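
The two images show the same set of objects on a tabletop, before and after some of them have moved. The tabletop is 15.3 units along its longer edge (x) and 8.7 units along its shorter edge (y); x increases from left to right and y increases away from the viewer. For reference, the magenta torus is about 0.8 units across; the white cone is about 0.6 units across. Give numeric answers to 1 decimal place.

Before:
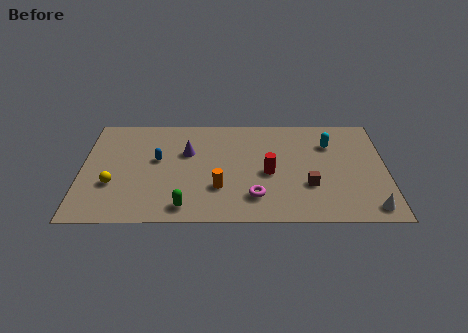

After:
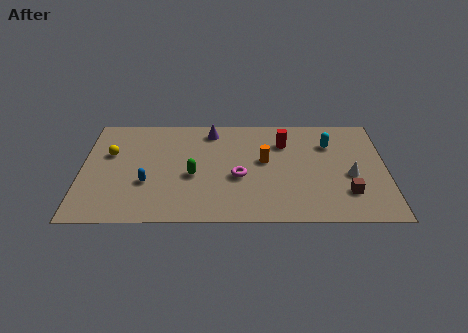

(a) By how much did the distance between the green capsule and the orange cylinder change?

+1.5

Before: roughly 2.3 units apart; after: 3.8. That's 1.5 units further apart.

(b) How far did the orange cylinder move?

3.2

The orange cylinder was near (6.9, 2.7) before and (9.2, 4.9) after, so it travelled √(2.3² + 2.2²) ≈ 3.2 units.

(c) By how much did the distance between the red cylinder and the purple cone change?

-0.6

They were about 4.4 units apart before and 3.8 after — 0.6 units closer together.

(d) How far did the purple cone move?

2.2

From (5.3, 5.6) to (6.5, 7.4), the purple cone covered √(1.2² + 1.8²) ≈ 2.2 units.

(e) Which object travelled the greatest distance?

the orange cylinder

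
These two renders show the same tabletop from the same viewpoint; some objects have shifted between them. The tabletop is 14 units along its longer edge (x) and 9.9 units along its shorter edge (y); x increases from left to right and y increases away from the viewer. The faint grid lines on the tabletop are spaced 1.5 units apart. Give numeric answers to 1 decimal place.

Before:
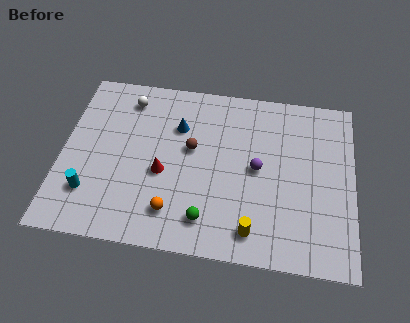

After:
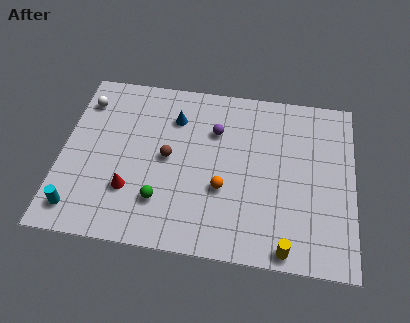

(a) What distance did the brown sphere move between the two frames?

1.3

The brown sphere moved from about (6.2, 5.7) to (5.1, 5.0), a distance of √(1.1² + 0.7²) ≈ 1.3.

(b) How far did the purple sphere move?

2.8

The purple sphere moved from about (9.4, 5.0) to (7.3, 6.9), a distance of √(2.1² + 1.9²) ≈ 2.8.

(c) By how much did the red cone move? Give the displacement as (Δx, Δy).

(-1.5, -1.2)

The red cone was at about (4.9, 4.1) and moved to about (3.4, 2.9).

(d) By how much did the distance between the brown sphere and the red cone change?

+0.6

The distance was about 2.1 in the first image and 2.7 in the second, so they moved 0.6 units further apart.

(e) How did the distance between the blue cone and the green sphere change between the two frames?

-0.4

Before: roughly 5.3 units apart; after: 4.9. That's 0.4 units closer together.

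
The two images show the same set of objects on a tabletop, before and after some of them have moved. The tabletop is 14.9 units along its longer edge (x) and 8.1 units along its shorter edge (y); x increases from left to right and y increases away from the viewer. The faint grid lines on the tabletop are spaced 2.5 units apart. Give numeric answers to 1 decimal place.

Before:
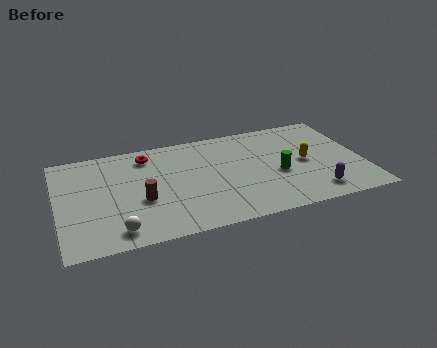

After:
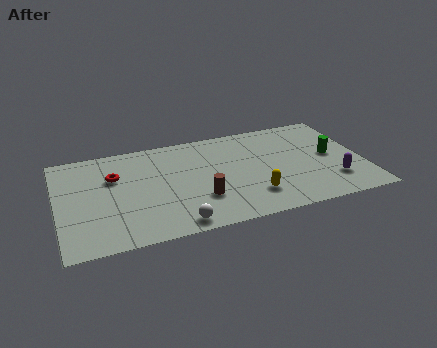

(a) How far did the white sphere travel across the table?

2.8

From (2.7, 1.2) to (5.5, 0.9), the white sphere covered √(2.8² + 0.3²) ≈ 2.8 units.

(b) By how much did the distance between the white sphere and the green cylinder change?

+0.3

The distance was about 8.3 in the first image and 8.6 in the second, so they moved 0.3 units further apart.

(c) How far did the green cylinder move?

2.8

From (10.7, 3.4) to (13.4, 4.2), the green cylinder covered √(2.7² + 0.8²) ≈ 2.8 units.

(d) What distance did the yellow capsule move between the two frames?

3.4

The yellow capsule moved from about (12.1, 4.0) to (9.3, 2.0), a distance of √(2.8² + 2.0²) ≈ 3.4.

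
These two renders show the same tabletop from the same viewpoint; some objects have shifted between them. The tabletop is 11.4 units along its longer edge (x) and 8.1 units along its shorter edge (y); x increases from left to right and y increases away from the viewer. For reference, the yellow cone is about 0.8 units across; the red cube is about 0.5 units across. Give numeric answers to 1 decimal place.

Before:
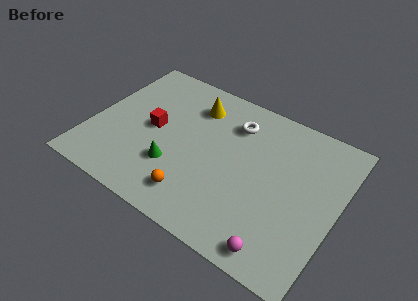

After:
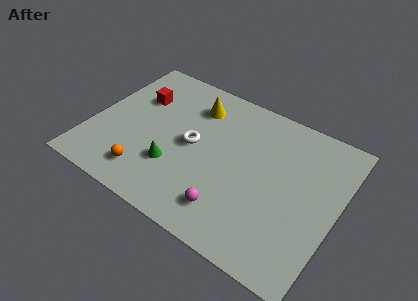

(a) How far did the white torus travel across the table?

2.6

The white torus was near (6.3, 6.2) before and (4.7, 4.1) after, so it travelled √(1.6² + 2.1²) ≈ 2.6 units.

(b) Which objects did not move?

the green cone and the yellow cone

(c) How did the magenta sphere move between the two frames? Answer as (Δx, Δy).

(-2.4, 0.7)

The magenta sphere started near (9.3, 0.9) and ended near (6.9, 1.6).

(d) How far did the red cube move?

1.7

The red cube moved from about (2.8, 4.1) to (1.8, 5.5), a distance of √(1.0² + 1.4²) ≈ 1.7.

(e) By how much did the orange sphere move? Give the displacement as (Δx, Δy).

(-2.3, 0.0)

The orange sphere started near (5.3, 1.5) and ended near (3.0, 1.5).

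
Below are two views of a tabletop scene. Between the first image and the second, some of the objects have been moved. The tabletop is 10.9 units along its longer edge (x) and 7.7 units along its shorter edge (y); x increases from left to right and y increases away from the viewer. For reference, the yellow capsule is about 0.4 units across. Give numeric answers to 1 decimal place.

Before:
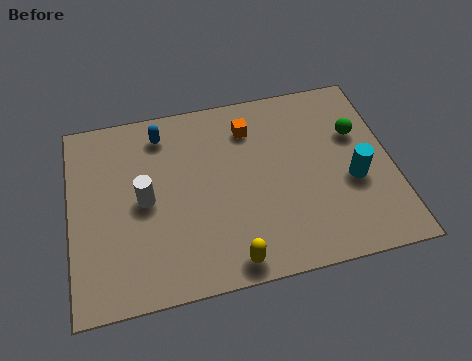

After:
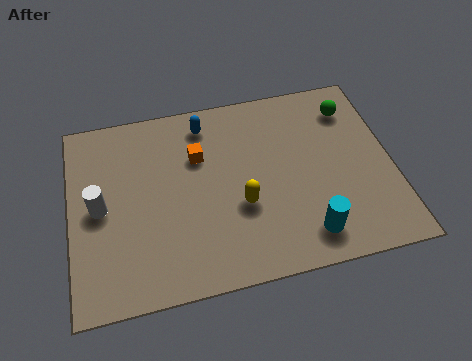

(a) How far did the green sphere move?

1.1

From (9.8, 5.0) to (9.7, 6.1), the green sphere covered √(0.1² + 1.1²) ≈ 1.1 units.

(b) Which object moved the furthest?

the cyan cylinder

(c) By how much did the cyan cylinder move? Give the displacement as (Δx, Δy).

(-1.7, -1.8)

The cyan cylinder was at about (9.5, 3.1) and moved to about (7.8, 1.3).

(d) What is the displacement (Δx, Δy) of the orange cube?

(-1.8, -0.8)

From the two frames, the orange cube sits at roughly (6.2, 6.0) before and (4.4, 5.2) after.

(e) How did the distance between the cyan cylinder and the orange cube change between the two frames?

+0.8

Before: roughly 4.4 units apart; after: 5.2. That's 0.8 units further apart.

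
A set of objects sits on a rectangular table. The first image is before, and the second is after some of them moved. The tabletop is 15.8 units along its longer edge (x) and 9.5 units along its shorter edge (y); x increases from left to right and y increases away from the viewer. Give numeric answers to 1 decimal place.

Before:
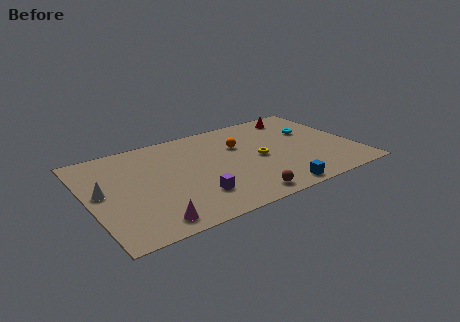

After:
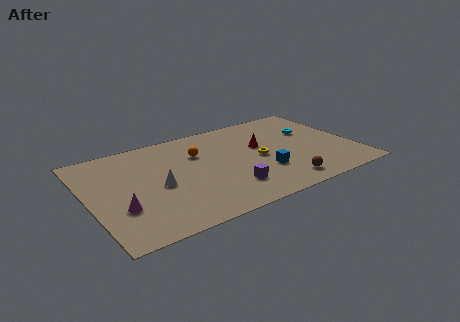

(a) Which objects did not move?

the cyan torus and the yellow torus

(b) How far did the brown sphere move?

2.5

The brown sphere was near (8.5, 1.1) before and (11.0, 1.4) after, so it travelled √(2.5² + 0.3²) ≈ 2.5 units.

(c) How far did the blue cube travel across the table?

2.1

The blue cube moved from about (10.4, 0.9) to (10.1, 3.0), a distance of √(0.3² + 2.1²) ≈ 2.1.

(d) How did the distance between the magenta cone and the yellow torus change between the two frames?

+0.9

The distance was about 7.7 in the first image and 8.6 in the second, so they moved 0.9 units further apart.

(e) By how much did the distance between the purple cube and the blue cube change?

-2.4

They were about 4.7 units apart before and 2.3 after — 2.4 units closer together.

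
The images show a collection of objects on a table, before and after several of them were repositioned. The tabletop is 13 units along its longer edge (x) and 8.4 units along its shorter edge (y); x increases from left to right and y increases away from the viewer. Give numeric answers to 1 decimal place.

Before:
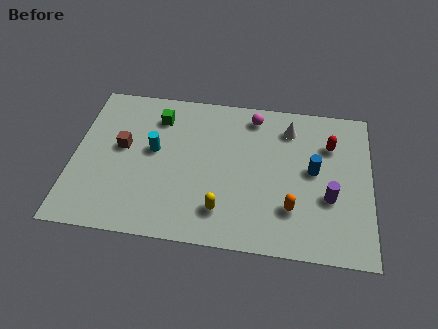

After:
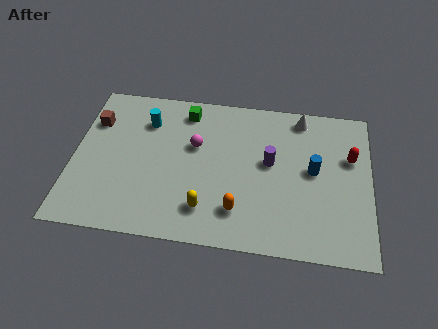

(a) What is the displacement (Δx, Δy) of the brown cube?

(-1.3, 1.3)

The brown cube was at about (2.1, 4.7) and moved to about (0.8, 6.0).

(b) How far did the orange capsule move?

2.3

The orange capsule was near (9.6, 2.3) before and (7.3, 1.9) after, so it travelled √(2.3² + 0.4²) ≈ 2.3 units.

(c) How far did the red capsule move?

1.1

The red capsule was near (11.2, 6.0) before and (12.1, 5.4) after, so it travelled √(0.9² + 0.6²) ≈ 1.1 units.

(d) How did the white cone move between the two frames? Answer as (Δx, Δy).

(0.5, 0.7)

From the two frames, the white cone sits at roughly (9.4, 6.7) before and (9.9, 7.4) after.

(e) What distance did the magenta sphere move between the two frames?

3.2

The magenta sphere moved from about (7.8, 7.2) to (5.3, 5.2), a distance of √(2.5² + 2.0²) ≈ 3.2.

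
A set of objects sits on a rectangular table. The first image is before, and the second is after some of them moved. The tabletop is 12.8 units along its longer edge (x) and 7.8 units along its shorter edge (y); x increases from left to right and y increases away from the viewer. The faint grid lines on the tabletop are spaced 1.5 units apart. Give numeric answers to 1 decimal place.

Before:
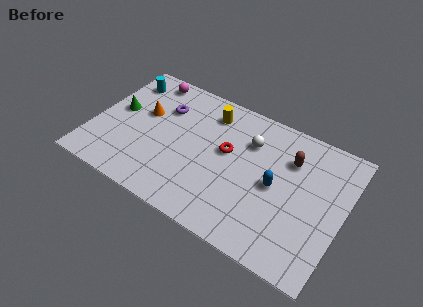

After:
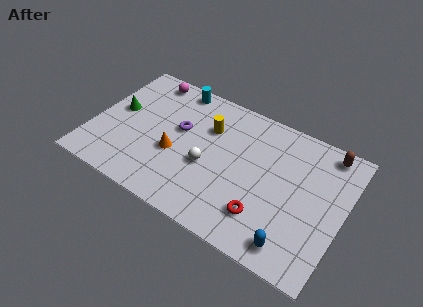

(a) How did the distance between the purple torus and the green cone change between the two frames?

+0.7

They were about 2.5 units apart before and 3.2 after — 0.7 units further apart.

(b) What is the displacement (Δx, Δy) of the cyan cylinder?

(2.6, 0.7)

The cyan cylinder was at about (1.1, 6.3) and moved to about (3.7, 7.0).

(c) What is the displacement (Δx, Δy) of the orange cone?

(1.9, -1.6)

The orange cone was at about (2.4, 4.7) and moved to about (4.3, 3.1).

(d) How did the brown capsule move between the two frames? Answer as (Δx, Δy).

(1.7, 1.3)

From the two frames, the brown capsule sits at roughly (9.9, 5.6) before and (11.6, 6.9) after.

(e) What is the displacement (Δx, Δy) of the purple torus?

(1.0, -0.9)

The purple torus started near (3.3, 5.5) and ended near (4.3, 4.6).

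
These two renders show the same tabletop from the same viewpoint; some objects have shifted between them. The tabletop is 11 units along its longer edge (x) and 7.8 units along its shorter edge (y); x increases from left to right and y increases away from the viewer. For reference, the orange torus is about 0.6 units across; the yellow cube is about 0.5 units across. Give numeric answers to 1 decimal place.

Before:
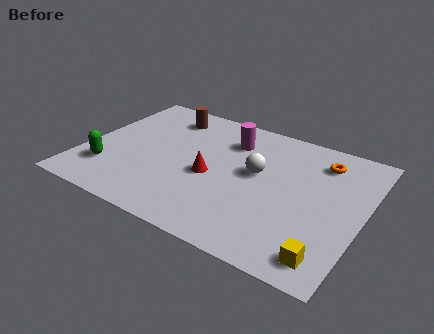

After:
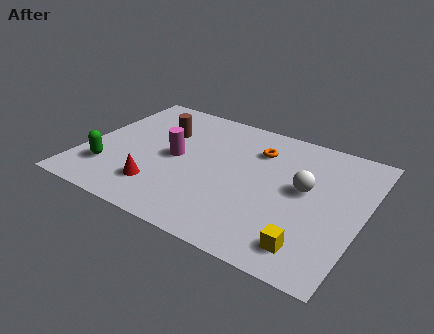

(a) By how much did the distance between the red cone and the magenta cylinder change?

-0.4

Before: roughly 2.5 units apart; after: 2.1. That's 0.4 units closer together.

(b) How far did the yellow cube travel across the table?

0.7

From (10.0, 1.1) to (9.3, 1.3), the yellow cube covered √(0.7² + 0.2²) ≈ 0.7 units.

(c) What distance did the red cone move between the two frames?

2.4

From (5.1, 3.4) to (3.3, 1.8), the red cone covered √(1.8² + 1.6²) ≈ 2.4 units.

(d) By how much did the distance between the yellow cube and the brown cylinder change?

-1.3

Before: roughly 8.9 units apart; after: 7.6. That's 1.3 units closer together.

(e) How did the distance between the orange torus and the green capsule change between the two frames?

-2.3

The distance was about 8.9 in the first image and 6.6 in the second, so they moved 2.3 units closer together.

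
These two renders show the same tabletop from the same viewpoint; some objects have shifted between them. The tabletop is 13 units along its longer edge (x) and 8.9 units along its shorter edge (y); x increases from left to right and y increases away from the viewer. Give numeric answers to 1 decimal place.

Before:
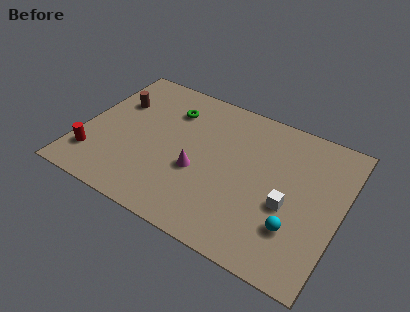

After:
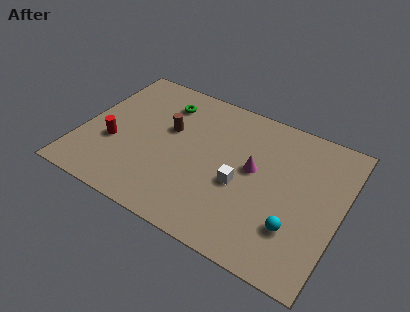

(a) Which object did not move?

the cyan sphere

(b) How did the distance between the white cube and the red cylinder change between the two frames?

-3.3

Before: roughly 9.7 units apart; after: 6.4. That's 3.3 units closer together.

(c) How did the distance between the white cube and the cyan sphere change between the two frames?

+1.9

Before: roughly 1.2 units apart; after: 3.1. That's 1.9 units further apart.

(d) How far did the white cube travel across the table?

2.4

The white cube was near (10.5, 3.6) before and (8.1, 3.7) after, so it travelled √(2.4² + 0.1²) ≈ 2.4 units.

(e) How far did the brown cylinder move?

2.9

The brown cylinder was near (1.4, 6.0) before and (4.2, 5.4) after, so it travelled √(2.8² + 0.6²) ≈ 2.9 units.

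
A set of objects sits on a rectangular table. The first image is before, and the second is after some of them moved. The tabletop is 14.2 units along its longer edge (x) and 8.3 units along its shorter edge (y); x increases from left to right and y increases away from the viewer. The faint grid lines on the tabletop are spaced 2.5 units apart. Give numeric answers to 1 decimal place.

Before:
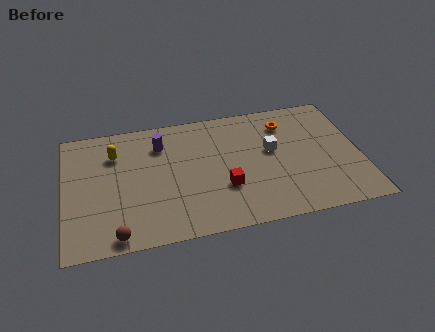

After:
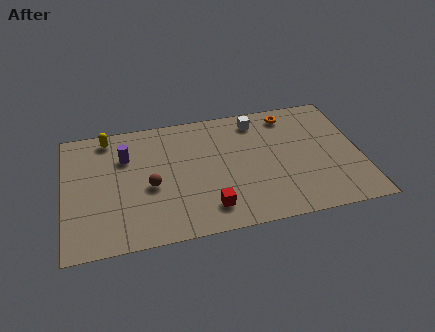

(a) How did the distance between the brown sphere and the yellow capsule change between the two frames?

-1.1

They were about 5.3 units apart before and 4.2 after — 1.1 units closer together.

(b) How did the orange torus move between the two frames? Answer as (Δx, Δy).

(0.2, 0.6)

The orange torus was at about (10.8, 6.5) and moved to about (11.0, 7.1).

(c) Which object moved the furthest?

the brown sphere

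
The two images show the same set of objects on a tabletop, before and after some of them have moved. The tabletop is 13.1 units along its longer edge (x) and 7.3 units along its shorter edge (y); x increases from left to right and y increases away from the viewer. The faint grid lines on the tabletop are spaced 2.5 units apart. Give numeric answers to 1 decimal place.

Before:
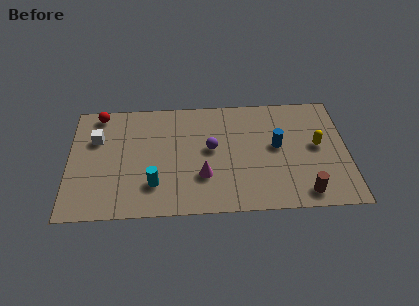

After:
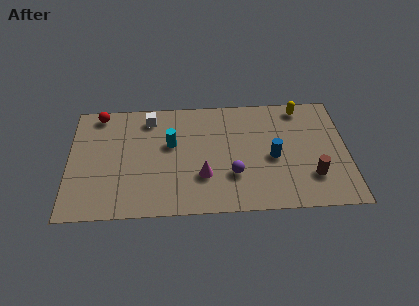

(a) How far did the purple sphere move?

2.0

The purple sphere moved from about (6.7, 4.0) to (7.7, 2.3), a distance of √(1.0² + 1.7²) ≈ 2.0.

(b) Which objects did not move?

the red sphere and the magenta cone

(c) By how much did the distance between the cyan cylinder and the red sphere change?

-1.3

They were about 5.3 units apart before and 4.0 after — 1.3 units closer together.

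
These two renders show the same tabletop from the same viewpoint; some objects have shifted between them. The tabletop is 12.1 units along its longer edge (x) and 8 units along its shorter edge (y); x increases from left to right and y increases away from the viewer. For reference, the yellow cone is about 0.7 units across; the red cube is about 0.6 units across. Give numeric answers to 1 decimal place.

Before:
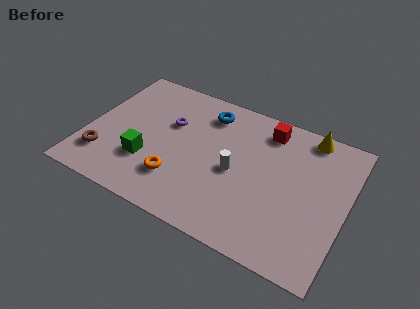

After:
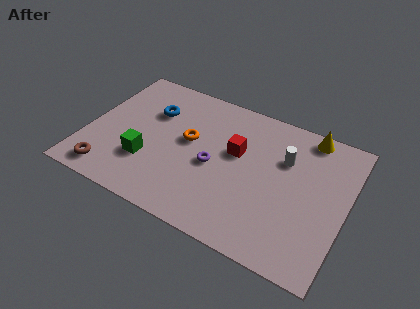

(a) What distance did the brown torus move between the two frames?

0.9

The brown torus was near (1.0, 1.9) before and (1.4, 1.1) after, so it travelled √(0.4² + 0.8²) ≈ 0.9 units.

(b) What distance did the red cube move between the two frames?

2.2

The red cube moved from about (8.1, 6.7) to (6.9, 4.8), a distance of √(1.2² + 1.9²) ≈ 2.2.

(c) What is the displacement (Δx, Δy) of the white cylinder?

(2.1, 1.7)

The white cylinder started near (7.0, 3.7) and ended near (9.1, 5.4).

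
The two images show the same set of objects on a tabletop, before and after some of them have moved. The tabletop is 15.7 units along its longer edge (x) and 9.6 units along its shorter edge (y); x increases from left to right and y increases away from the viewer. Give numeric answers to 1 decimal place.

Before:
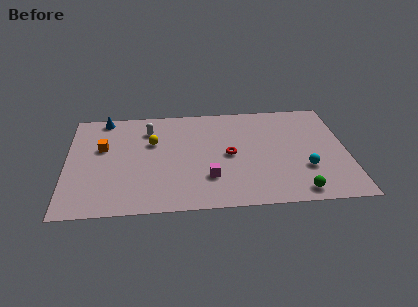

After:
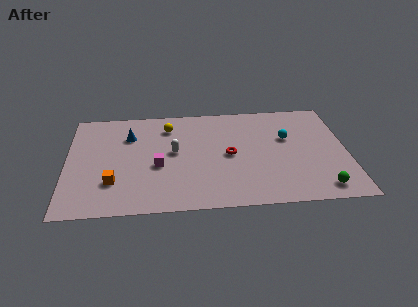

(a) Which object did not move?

the red torus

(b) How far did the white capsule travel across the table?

2.6

The white capsule was near (4.6, 7.4) before and (6.0, 5.2) after, so it travelled √(1.4² + 2.2²) ≈ 2.6 units.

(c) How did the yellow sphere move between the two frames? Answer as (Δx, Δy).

(0.9, 1.4)

The yellow sphere started near (4.8, 6.2) and ended near (5.7, 7.6).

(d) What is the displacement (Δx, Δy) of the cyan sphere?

(-0.9, 2.9)

From the two frames, the cyan sphere sits at roughly (13.3, 3.1) before and (12.4, 6.0) after.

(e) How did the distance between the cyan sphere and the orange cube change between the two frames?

-1.3

They were about 11.6 units apart before and 10.3 after — 1.3 units closer together.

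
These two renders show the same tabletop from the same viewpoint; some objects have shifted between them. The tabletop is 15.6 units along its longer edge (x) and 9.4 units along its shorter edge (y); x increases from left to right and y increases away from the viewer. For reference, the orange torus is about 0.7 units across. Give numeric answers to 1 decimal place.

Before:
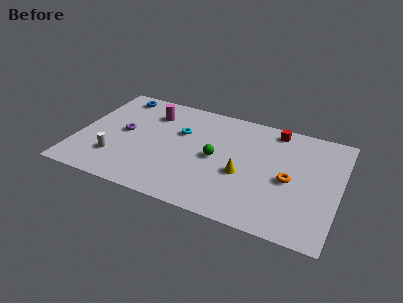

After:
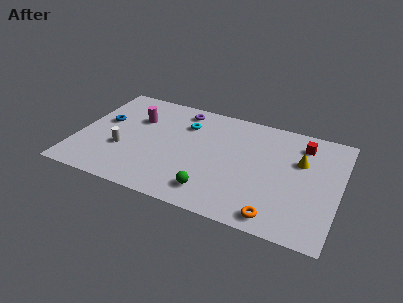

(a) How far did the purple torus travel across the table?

4.5

The purple torus moved from about (2.7, 4.9) to (5.8, 8.1), a distance of √(3.1² + 3.2²) ≈ 4.5.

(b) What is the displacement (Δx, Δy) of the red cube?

(1.7, -0.7)

The red cube was at about (11.5, 8.3) and moved to about (13.2, 7.6).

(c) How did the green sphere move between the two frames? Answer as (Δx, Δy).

(0.1, -2.9)

From the two frames, the green sphere sits at roughly (8.3, 4.6) before and (8.4, 1.7) after.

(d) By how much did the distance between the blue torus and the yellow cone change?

+2.6

The distance was about 9.2 in the first image and 11.8 in the second, so they moved 2.6 units further apart.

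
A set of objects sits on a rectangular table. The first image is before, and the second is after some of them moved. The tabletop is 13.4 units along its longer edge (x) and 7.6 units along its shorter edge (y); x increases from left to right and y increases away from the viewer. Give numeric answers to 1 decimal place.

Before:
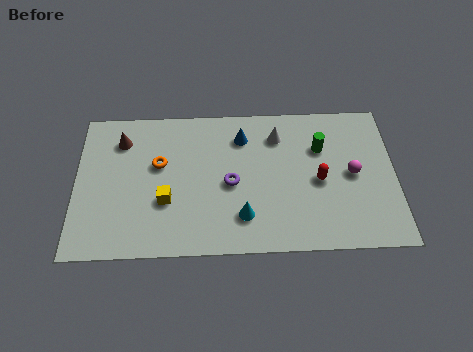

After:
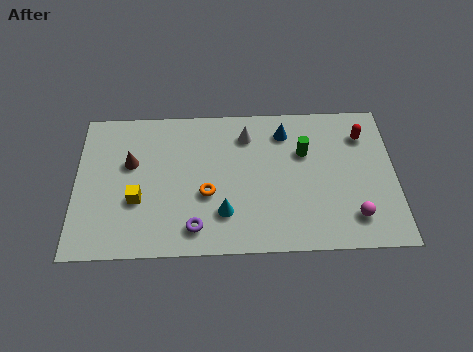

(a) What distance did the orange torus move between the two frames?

2.6

The orange torus moved from about (3.5, 4.6) to (5.5, 3.0), a distance of √(2.0² + 1.6²) ≈ 2.6.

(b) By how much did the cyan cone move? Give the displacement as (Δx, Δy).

(-0.8, 0.2)

The cyan cone was at about (7.0, 1.8) and moved to about (6.2, 2.0).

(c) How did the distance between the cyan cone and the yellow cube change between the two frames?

+0.4

Before: roughly 3.3 units apart; after: 3.7. That's 0.4 units further apart.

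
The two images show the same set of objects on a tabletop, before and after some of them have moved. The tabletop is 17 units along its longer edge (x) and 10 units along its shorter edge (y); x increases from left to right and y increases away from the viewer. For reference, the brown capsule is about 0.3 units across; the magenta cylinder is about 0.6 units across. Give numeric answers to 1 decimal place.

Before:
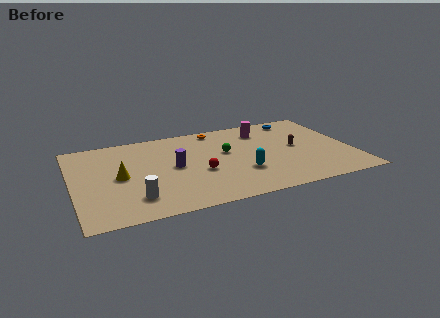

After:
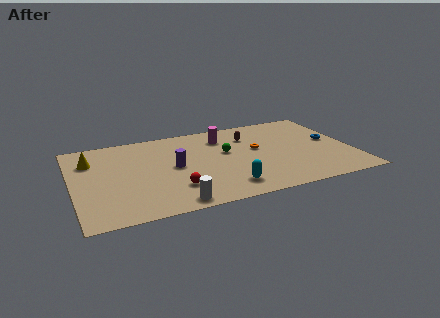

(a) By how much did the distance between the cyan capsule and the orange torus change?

-1.3

Before: roughly 5.8 units apart; after: 4.5. That's 1.3 units closer together.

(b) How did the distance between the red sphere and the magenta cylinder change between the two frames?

+0.5

They were about 5.8 units apart before and 6.3 after — 0.5 units further apart.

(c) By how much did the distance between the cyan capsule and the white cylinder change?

-3.3

They were about 6.7 units apart before and 3.4 after — 3.3 units closer together.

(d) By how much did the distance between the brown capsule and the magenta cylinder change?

-1.6

Before: roughly 3.2 units apart; after: 1.6. That's 1.6 units closer together.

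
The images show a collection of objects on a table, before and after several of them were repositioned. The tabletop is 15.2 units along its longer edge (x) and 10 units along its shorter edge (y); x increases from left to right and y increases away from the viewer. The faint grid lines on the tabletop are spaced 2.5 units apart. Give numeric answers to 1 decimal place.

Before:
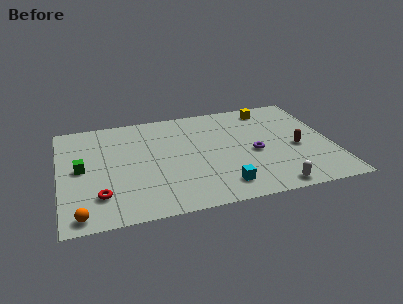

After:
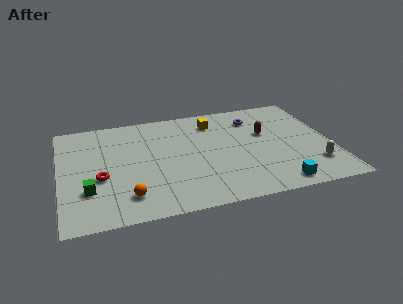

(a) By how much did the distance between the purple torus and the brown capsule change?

-0.6

Before: roughly 2.4 units apart; after: 1.8. That's 0.6 units closer together.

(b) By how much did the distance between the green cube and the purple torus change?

+1.1

They were about 9.6 units apart before and 10.7 after — 1.1 units further apart.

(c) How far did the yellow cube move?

3.3

The yellow cube was near (12.0, 8.6) before and (8.8, 8.0) after, so it travelled √(3.2² + 0.6²) ≈ 3.3 units.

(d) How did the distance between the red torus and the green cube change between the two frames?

-1.6

The distance was about 2.8 in the first image and 1.2 in the second, so they moved 1.6 units closer together.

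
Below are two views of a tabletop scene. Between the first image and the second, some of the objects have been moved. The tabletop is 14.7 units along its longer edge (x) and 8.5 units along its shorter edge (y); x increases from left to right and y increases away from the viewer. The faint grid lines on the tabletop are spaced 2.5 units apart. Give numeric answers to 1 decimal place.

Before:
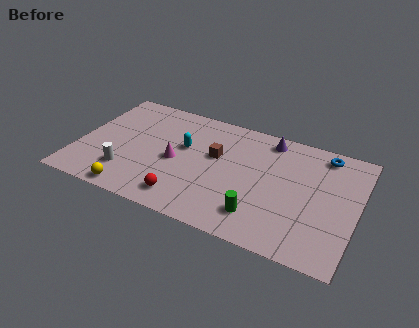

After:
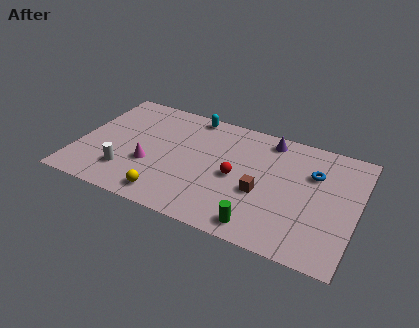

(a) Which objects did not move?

the white cylinder and the purple cone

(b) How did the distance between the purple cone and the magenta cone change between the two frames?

+1.5

They were about 5.8 units apart before and 7.3 after — 1.5 units further apart.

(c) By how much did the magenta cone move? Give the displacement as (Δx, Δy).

(-1.3, -0.8)

From the two frames, the magenta cone sits at roughly (5.2, 3.9) before and (3.9, 3.1) after.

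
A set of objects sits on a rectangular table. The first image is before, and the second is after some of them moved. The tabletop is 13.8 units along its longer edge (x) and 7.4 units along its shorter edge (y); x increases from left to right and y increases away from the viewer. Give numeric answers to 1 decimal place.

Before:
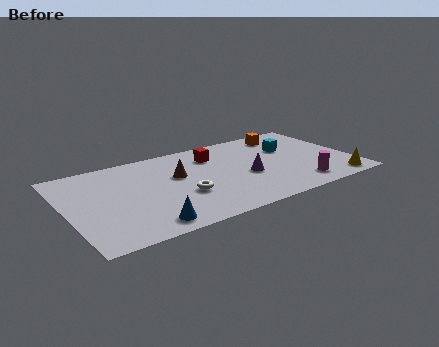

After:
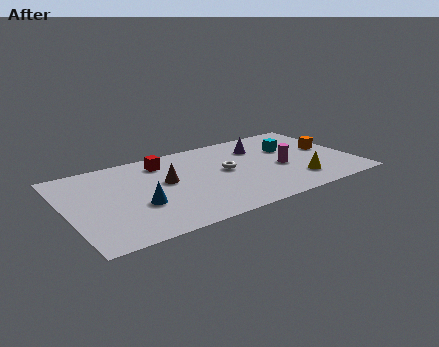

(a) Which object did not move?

the cyan cube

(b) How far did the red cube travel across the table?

2.4

The red cube was near (7.3, 5.6) before and (4.9, 6.0) after, so it travelled √(2.4² + 0.4²) ≈ 2.4 units.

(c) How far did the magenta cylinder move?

2.0

The magenta cylinder moved from about (10.9, 1.3) to (10.3, 3.2), a distance of √(0.6² + 1.9²) ≈ 2.0.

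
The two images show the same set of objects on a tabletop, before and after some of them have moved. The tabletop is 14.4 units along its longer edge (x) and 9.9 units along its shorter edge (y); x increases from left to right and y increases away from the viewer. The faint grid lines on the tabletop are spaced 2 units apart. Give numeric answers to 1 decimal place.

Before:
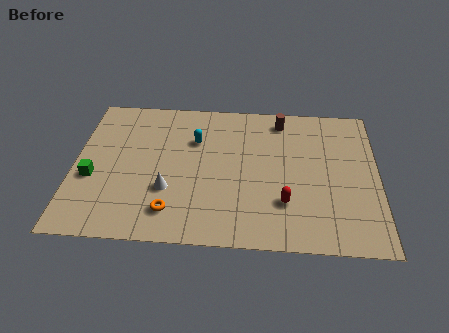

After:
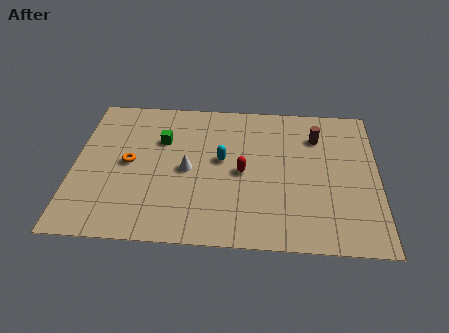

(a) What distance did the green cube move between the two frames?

4.3

From (0.9, 3.9) to (4.1, 6.7), the green cube covered √(3.2² + 2.8²) ≈ 4.3 units.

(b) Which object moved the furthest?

the green cube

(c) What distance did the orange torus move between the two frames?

3.7

The orange torus was near (4.7, 1.9) before and (2.6, 5.0) after, so it travelled √(2.1² + 3.1²) ≈ 3.7 units.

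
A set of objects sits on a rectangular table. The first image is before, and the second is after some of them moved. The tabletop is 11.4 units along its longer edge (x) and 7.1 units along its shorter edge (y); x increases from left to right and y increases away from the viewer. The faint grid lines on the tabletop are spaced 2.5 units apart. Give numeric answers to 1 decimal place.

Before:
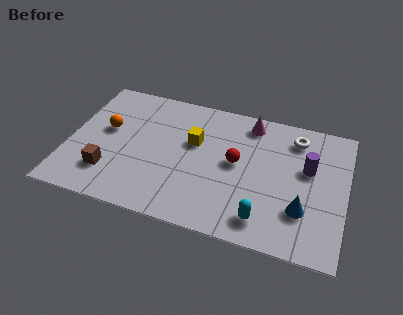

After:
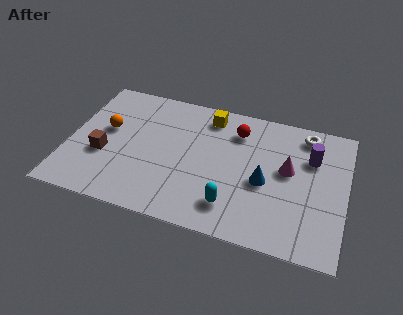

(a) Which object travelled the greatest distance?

the magenta cone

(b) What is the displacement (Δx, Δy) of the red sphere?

(-0.1, 1.7)

The red sphere was at about (6.9, 3.8) and moved to about (6.8, 5.5).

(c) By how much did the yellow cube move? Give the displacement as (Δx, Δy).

(0.5, 1.6)

The yellow cube was at about (5.1, 4.4) and moved to about (5.6, 6.0).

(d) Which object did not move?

the orange sphere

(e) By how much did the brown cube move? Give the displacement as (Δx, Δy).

(-0.3, 0.9)

The brown cube was at about (1.8, 1.8) and moved to about (1.5, 2.7).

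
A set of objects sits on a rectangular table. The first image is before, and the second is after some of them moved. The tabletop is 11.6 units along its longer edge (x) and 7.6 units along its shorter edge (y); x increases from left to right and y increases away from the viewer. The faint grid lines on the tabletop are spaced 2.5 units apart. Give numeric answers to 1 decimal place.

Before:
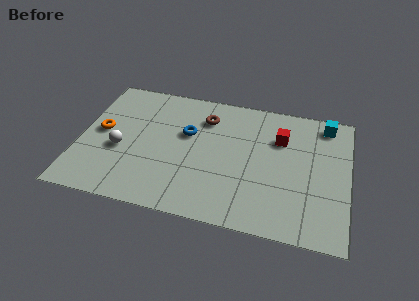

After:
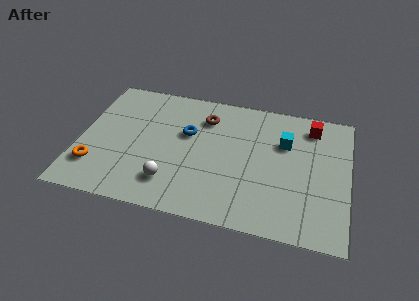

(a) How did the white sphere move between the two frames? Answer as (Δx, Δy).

(2.3, -1.4)

From the two frames, the white sphere sits at roughly (1.8, 3.1) before and (4.1, 1.7) after.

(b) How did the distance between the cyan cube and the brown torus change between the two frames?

-1.7

They were about 5.3 units apart before and 3.6 after — 1.7 units closer together.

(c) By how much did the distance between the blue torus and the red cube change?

+1.5

The distance was about 4.0 in the first image and 5.5 in the second, so they moved 1.5 units further apart.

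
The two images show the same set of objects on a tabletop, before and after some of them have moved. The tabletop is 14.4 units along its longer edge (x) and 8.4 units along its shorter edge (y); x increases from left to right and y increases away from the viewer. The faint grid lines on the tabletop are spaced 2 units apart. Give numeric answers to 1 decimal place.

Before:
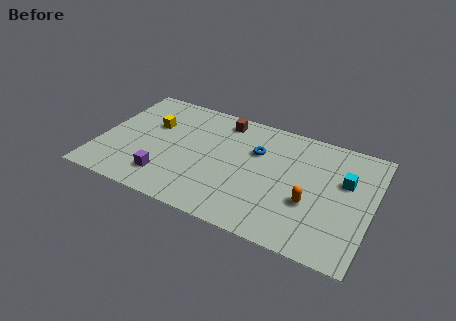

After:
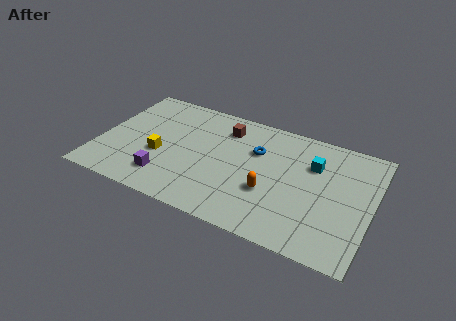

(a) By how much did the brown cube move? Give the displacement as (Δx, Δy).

(0.2, -0.6)

The brown cube started near (6.2, 7.2) and ended near (6.4, 6.6).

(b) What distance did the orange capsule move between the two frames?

2.1

The orange capsule moved from about (11.3, 3.1) to (9.2, 3.0), a distance of √(2.1² + 0.1²) ≈ 2.1.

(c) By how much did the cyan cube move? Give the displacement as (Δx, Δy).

(-1.7, 0.5)

The cyan cube started near (12.9, 5.3) and ended near (11.2, 5.8).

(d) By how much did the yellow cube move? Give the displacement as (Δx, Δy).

(0.7, -2.1)

The yellow cube was at about (2.6, 5.4) and moved to about (3.3, 3.3).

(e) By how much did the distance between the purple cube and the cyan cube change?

-1.3

The distance was about 9.7 in the first image and 8.4 in the second, so they moved 1.3 units closer together.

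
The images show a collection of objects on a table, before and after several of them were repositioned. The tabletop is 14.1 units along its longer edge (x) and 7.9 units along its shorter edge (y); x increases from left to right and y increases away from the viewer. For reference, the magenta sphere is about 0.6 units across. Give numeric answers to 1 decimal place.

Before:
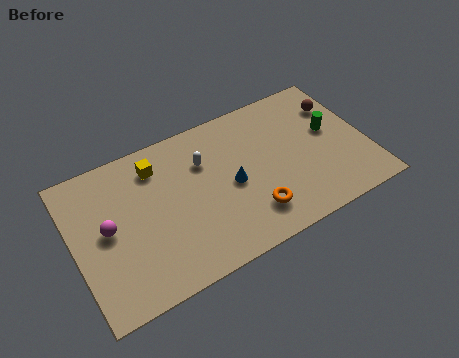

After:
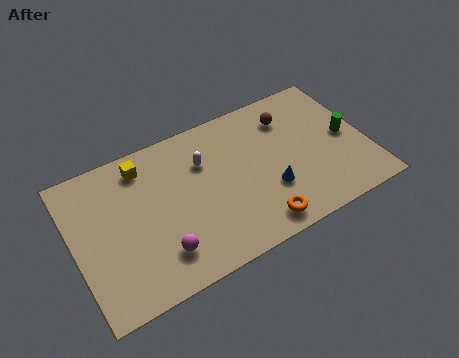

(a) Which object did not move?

the white capsule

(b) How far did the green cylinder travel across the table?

0.9

The green cylinder was near (12.5, 4.5) before and (13.2, 3.9) after, so it travelled √(0.7² + 0.6²) ≈ 0.9 units.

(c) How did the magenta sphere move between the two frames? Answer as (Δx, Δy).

(2.2, -2.3)

The magenta sphere started near (1.6, 4.1) and ended near (3.8, 1.8).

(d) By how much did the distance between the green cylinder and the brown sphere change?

+1.9

They were about 1.4 units apart before and 3.3 after — 1.9 units further apart.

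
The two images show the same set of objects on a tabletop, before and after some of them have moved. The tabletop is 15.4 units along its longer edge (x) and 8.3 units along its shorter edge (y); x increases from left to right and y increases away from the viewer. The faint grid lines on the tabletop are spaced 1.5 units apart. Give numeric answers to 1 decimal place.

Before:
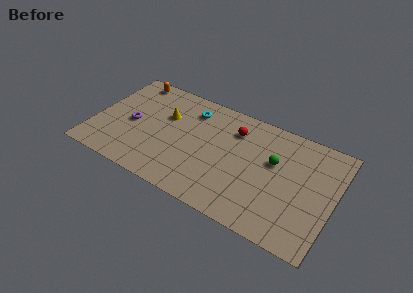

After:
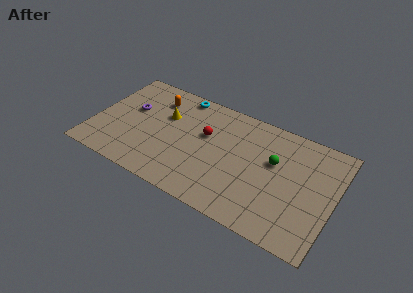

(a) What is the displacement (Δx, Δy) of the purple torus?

(-0.2, 1.1)

From the two frames, the purple torus sits at roughly (2.4, 3.9) before and (2.2, 5.0) after.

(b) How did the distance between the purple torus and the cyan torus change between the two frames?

-0.6

They were about 4.4 units apart before and 3.8 after — 0.6 units closer together.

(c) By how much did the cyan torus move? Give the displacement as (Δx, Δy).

(-0.8, 0.9)

From the two frames, the cyan torus sits at roughly (5.9, 6.6) before and (5.1, 7.5) after.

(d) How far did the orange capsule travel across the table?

2.0

From (1.8, 7.4) to (3.6, 6.5), the orange capsule covered √(1.8² + 0.9²) ≈ 2.0 units.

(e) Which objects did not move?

the green sphere and the yellow cone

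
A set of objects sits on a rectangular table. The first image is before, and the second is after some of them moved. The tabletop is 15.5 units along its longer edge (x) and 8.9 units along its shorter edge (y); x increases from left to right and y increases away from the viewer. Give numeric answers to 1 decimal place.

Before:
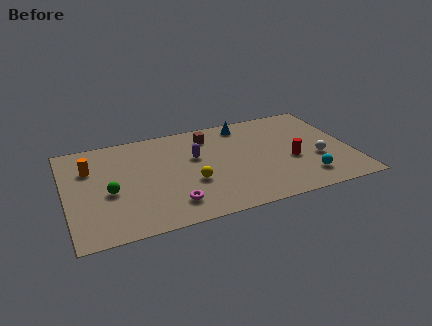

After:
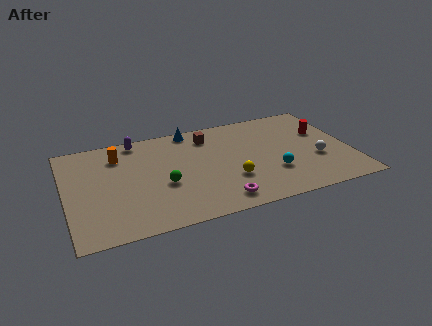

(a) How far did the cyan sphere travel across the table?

2.0

From (12.8, 1.8) to (11.1, 2.8), the cyan sphere covered √(1.7² + 1.0²) ≈ 2.0 units.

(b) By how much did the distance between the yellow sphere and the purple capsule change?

+4.7

Before: roughly 2.2 units apart; after: 6.9. That's 4.7 units further apart.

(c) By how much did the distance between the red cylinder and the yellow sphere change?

+0.6

Before: roughly 5.5 units apart; after: 6.1. That's 0.6 units further apart.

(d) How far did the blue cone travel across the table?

2.9

The blue cone moved from about (10.0, 7.7) to (7.1, 8.1), a distance of √(2.9² + 0.4²) ≈ 2.9.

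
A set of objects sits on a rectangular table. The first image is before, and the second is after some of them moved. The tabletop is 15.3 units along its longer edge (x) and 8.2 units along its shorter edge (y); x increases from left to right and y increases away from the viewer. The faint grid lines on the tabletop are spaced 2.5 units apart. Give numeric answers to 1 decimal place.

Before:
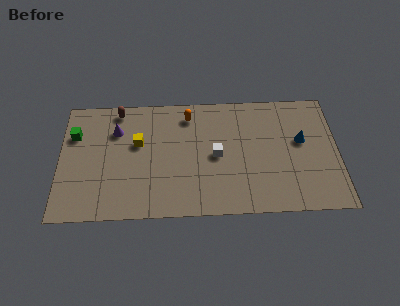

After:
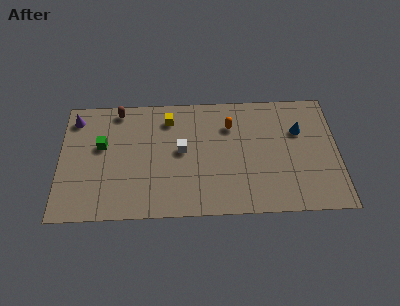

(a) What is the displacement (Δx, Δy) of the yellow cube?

(1.7, 1.6)

The yellow cube started near (4.3, 5.0) and ended near (6.0, 6.6).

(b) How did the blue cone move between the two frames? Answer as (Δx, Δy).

(-0.1, 0.7)

From the two frames, the blue cone sits at roughly (13.3, 4.8) before and (13.2, 5.5) after.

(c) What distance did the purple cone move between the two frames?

2.5

From (3.1, 5.9) to (0.8, 6.8), the purple cone covered √(2.3² + 0.9²) ≈ 2.5 units.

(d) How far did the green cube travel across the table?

1.7

The green cube was near (0.8, 5.7) before and (2.3, 4.9) after, so it travelled √(1.5² + 0.8²) ≈ 1.7 units.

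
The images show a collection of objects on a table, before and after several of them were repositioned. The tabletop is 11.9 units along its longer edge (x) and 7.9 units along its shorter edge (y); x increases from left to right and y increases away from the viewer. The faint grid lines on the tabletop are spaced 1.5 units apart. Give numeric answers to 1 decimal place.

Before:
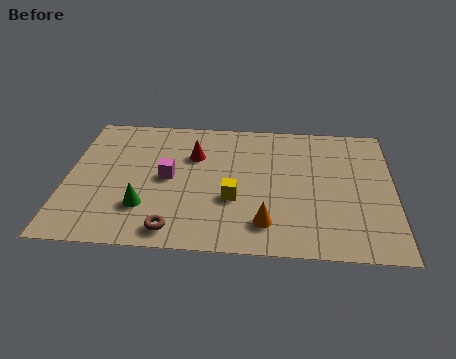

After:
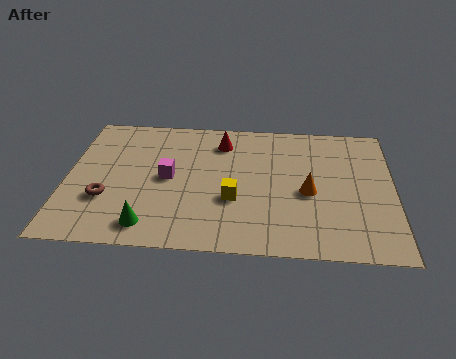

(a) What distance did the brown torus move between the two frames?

3.0

From (4.0, 1.0) to (1.5, 2.6), the brown torus covered √(2.5² + 1.6²) ≈ 3.0 units.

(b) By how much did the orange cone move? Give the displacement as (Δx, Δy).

(1.5, 1.9)

From the two frames, the orange cone sits at roughly (7.3, 1.6) before and (8.8, 3.5) after.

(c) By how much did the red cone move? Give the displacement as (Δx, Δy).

(1.0, 0.9)

From the two frames, the red cone sits at roughly (4.6, 5.4) before and (5.6, 6.3) after.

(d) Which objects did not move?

the magenta cube and the yellow cube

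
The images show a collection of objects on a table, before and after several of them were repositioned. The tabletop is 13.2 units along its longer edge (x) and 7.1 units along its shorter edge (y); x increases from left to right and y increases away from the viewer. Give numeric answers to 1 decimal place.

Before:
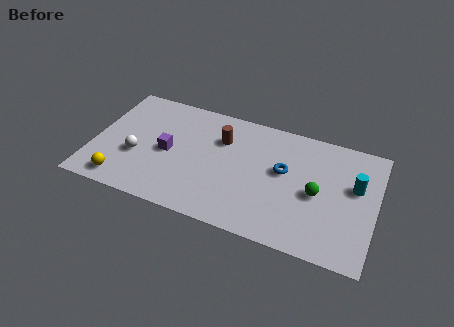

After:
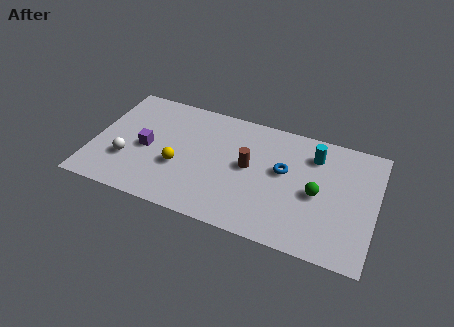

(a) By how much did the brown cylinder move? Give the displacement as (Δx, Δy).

(1.4, -1.2)

The brown cylinder was at about (5.9, 5.0) and moved to about (7.3, 3.8).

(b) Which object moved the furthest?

the yellow sphere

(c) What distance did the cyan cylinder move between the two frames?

2.3

From (12.2, 4.3) to (10.2, 5.5), the cyan cylinder covered √(2.0² + 1.2²) ≈ 2.3 units.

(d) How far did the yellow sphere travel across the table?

3.0

From (1.6, 1.0) to (4.1, 2.7), the yellow sphere covered √(2.5² + 1.7²) ≈ 3.0 units.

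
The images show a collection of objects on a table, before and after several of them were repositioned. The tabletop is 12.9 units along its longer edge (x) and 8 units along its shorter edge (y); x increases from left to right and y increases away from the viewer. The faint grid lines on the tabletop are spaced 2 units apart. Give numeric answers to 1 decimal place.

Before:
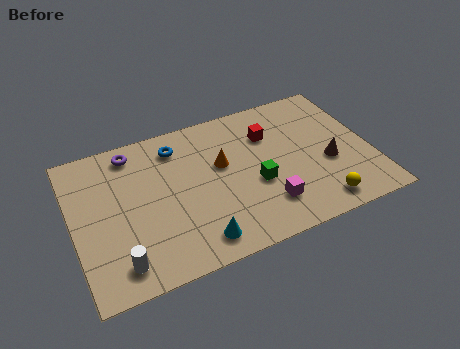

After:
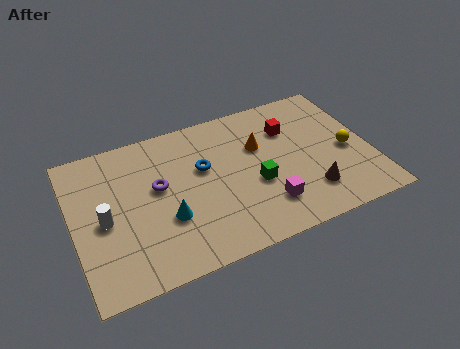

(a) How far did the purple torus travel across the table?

2.5

The purple torus was near (2.8, 6.9) before and (3.7, 4.6) after, so it travelled √(0.9² + 2.3²) ≈ 2.5 units.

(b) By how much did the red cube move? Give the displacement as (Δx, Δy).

(0.9, 0.0)

From the two frames, the red cube sits at roughly (8.7, 5.7) before and (9.6, 5.7) after.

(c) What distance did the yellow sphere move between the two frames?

3.0

From (10.3, 1.1) to (11.9, 3.6), the yellow sphere covered √(1.6² + 2.5²) ≈ 3.0 units.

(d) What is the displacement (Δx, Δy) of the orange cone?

(1.7, 0.4)

The orange cone started near (6.5, 4.8) and ended near (8.2, 5.2).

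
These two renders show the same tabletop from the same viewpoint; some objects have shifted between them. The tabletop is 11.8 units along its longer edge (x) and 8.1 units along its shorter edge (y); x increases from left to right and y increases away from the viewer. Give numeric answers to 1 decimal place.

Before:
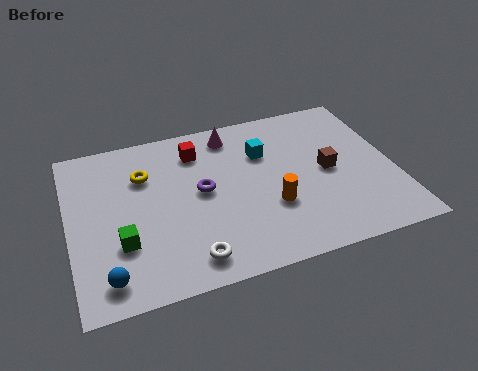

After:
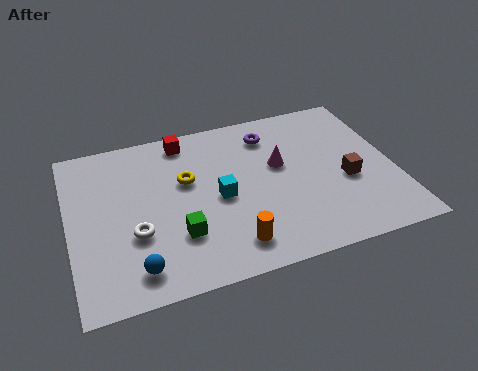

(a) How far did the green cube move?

2.0

The green cube moved from about (1.8, 2.6) to (3.8, 2.4), a distance of √(2.0² + 0.2²) ≈ 2.0.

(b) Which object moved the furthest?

the purple torus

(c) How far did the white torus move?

2.5

The white torus moved from about (4.1, 1.2) to (2.3, 2.9), a distance of √(1.8² + 1.7²) ≈ 2.5.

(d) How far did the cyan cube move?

2.5

The cyan cube moved from about (7.2, 5.6) to (5.4, 3.8), a distance of √(1.8² + 1.8²) ≈ 2.5.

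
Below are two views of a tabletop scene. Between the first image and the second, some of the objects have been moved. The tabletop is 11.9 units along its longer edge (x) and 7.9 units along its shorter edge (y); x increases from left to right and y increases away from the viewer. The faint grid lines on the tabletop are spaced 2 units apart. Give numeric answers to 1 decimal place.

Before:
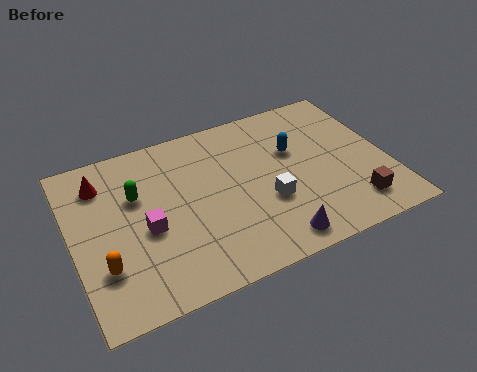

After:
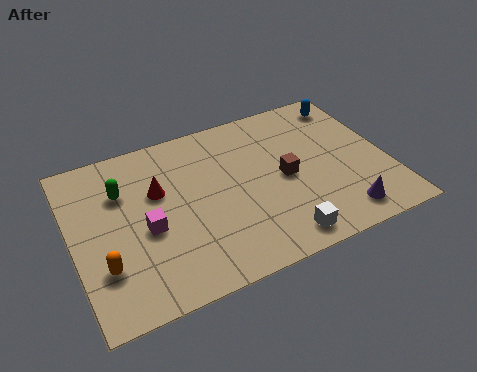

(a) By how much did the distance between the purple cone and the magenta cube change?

+2.3

They were about 5.1 units apart before and 7.4 after — 2.3 units further apart.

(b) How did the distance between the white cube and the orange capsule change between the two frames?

+0.3

Before: roughly 6.2 units apart; after: 6.5. That's 0.3 units further apart.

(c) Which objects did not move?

the magenta cube and the orange capsule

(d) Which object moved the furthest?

the brown cube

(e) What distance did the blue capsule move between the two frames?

2.9

The blue capsule was near (8.5, 5.0) before and (10.9, 6.7) after, so it travelled √(2.4² + 1.7²) ≈ 2.9 units.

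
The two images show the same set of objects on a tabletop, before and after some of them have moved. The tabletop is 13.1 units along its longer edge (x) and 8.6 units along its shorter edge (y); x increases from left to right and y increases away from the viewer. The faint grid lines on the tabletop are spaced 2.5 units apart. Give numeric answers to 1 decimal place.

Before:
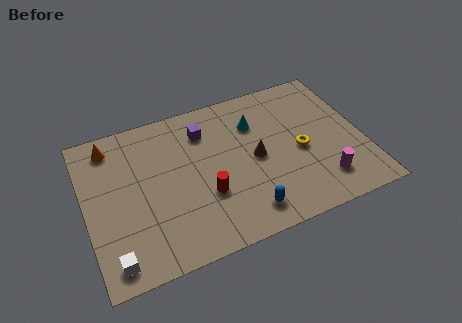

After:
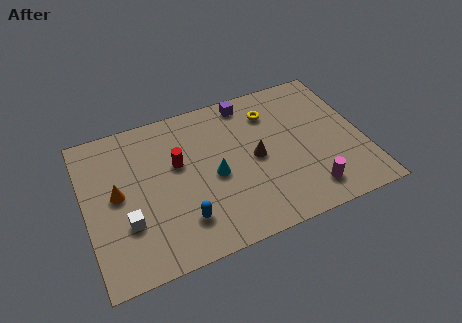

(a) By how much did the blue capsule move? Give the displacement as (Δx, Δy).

(-2.9, 0.6)

From the two frames, the blue capsule sits at roughly (7.2, 1.4) before and (4.3, 2.0) after.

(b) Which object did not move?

the brown cone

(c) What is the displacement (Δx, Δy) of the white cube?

(0.8, 1.7)

From the two frames, the white cube sits at roughly (1.0, 1.1) before and (1.8, 2.8) after.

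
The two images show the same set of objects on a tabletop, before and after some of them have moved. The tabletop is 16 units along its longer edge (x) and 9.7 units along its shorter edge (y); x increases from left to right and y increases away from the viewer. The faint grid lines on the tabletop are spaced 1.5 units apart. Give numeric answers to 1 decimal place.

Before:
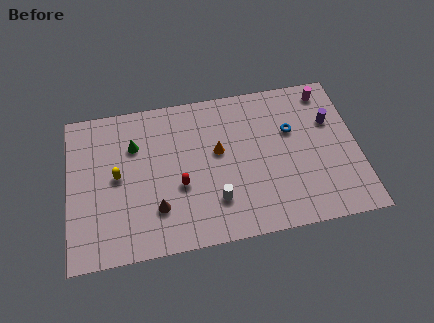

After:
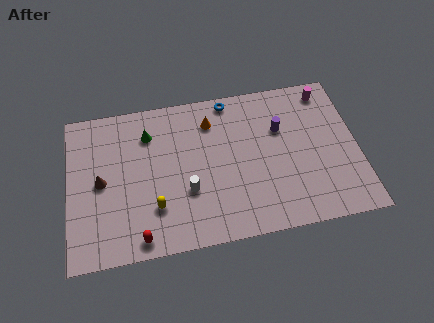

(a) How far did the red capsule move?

3.6

The red capsule moved from about (6.1, 3.8) to (3.8, 1.0), a distance of √(2.3² + 2.8²) ≈ 3.6.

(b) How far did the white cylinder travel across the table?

1.7

The white cylinder was near (8.0, 2.5) before and (6.5, 3.4) after, so it travelled √(1.5² + 0.9²) ≈ 1.7 units.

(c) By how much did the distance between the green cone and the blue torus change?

-3.9

Before: roughly 8.7 units apart; after: 4.8. That's 3.9 units closer together.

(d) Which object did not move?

the magenta cylinder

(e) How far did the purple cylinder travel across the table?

2.8

The purple cylinder was near (14.6, 6.4) before and (11.8, 6.4) after, so it travelled √(2.8² + 0.0²) ≈ 2.8 units.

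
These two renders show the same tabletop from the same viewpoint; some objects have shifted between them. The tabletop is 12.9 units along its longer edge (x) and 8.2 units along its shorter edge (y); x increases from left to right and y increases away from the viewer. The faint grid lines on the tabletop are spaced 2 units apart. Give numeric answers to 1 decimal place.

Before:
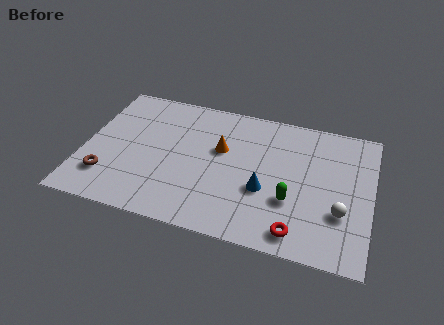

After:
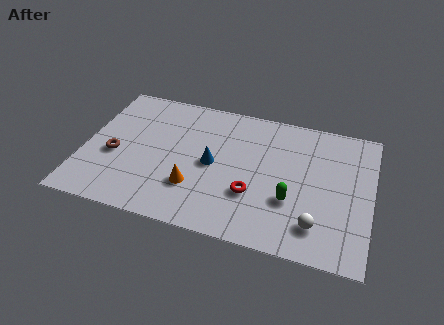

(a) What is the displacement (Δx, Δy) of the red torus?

(-2.1, 1.6)

The red torus was at about (9.8, 1.1) and moved to about (7.7, 2.7).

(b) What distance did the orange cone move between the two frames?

2.8

From (6.1, 5.0) to (5.1, 2.4), the orange cone covered √(1.0² + 2.6²) ≈ 2.8 units.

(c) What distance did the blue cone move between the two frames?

2.6

From (8.2, 3.1) to (5.8, 4.0), the blue cone covered √(2.4² + 0.9²) ≈ 2.6 units.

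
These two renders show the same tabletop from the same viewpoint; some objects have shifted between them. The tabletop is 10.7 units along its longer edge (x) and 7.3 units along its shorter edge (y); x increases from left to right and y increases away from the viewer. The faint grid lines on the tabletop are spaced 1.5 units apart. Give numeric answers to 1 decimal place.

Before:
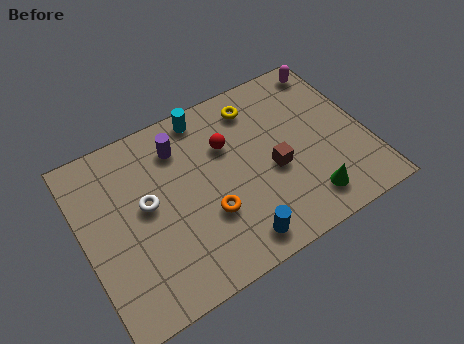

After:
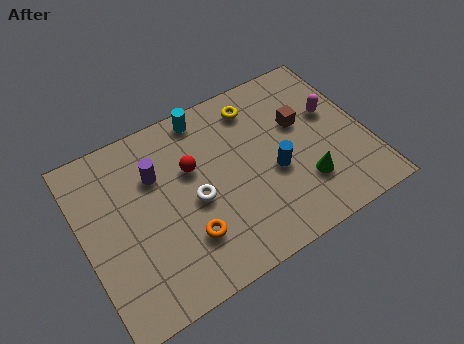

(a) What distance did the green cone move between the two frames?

0.7

The green cone was near (8.1, 1.3) before and (8.1, 2.0) after, so it travelled √(0.0² + 0.7²) ≈ 0.7 units.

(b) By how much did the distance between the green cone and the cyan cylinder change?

-0.6

The distance was about 6.1 in the first image and 5.5 in the second, so they moved 0.6 units closer together.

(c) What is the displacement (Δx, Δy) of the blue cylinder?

(1.8, 2.0)

The blue cylinder was at about (5.3, 1.0) and moved to about (7.1, 3.0).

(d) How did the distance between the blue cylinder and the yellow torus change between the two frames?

-2.2

The distance was about 5.2 in the first image and 3.0 in the second, so they moved 2.2 units closer together.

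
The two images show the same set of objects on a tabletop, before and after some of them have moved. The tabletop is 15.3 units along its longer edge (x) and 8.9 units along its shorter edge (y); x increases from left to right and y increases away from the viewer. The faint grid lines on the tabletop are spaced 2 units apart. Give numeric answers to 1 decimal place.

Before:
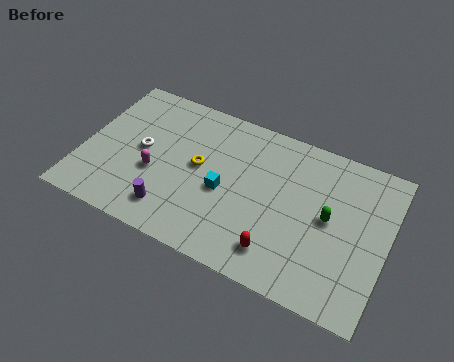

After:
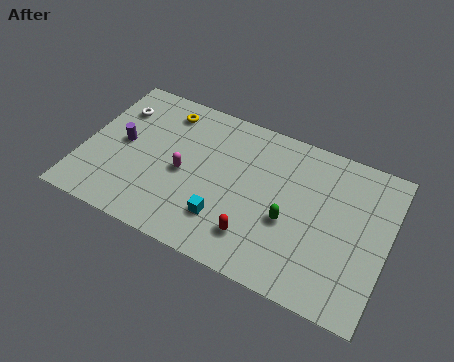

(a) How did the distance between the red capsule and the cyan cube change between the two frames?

-2.1

They were about 3.7 units apart before and 1.6 after — 2.1 units closer together.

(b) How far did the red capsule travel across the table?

1.2

The red capsule was near (10.2, 1.7) before and (9.0, 2.0) after, so it travelled √(1.2² + 0.3²) ≈ 1.2 units.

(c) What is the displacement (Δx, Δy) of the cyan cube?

(0.2, -1.6)

From the two frames, the cyan cube sits at roughly (7.2, 3.9) before and (7.4, 2.3) after.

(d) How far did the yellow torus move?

3.3

From (5.8, 4.8) to (3.7, 7.4), the yellow torus covered √(2.1² + 2.6²) ≈ 3.3 units.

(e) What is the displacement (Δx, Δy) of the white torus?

(-1.6, 2.0)

The white torus was at about (2.9, 4.6) and moved to about (1.3, 6.6).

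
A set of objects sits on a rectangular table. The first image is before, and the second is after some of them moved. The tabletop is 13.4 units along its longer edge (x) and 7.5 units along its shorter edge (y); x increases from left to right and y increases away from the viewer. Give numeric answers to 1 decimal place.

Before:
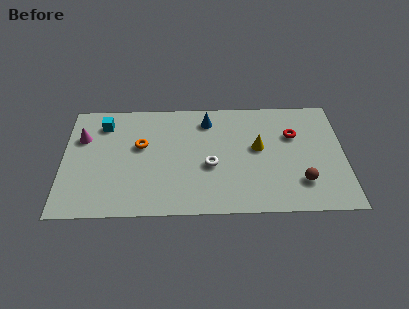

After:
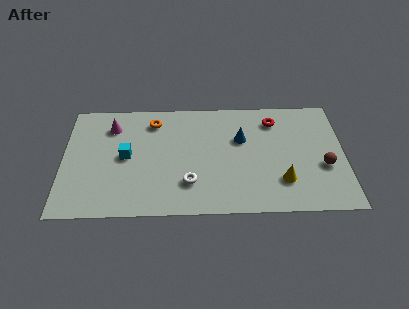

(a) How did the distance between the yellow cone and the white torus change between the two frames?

+1.9

Before: roughly 2.5 units apart; after: 4.4. That's 1.9 units further apart.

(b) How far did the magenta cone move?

1.6

The magenta cone moved from about (0.9, 5.1) to (2.3, 5.8), a distance of √(1.4² + 0.7²) ≈ 1.6.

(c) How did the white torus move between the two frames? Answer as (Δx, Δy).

(-1.0, -1.1)

The white torus started near (7.0, 3.1) and ended near (6.0, 2.0).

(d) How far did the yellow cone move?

2.5

The yellow cone moved from about (9.3, 4.2) to (10.4, 2.0), a distance of √(1.1² + 2.2²) ≈ 2.5.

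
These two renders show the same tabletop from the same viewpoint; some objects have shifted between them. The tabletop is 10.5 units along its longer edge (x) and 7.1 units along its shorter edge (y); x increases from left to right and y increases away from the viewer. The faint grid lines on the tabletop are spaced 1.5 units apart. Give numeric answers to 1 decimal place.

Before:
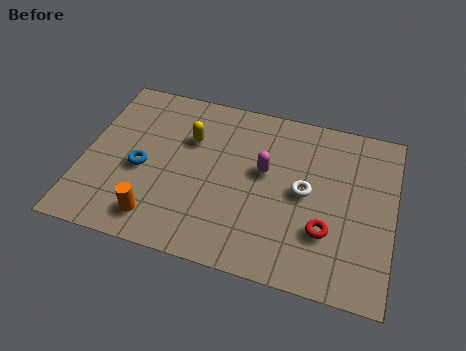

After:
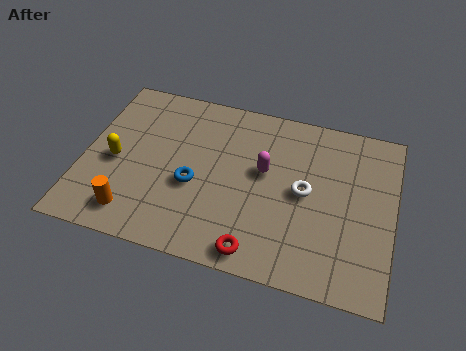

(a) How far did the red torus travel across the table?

2.6

The red torus moved from about (8.3, 2.2) to (6.1, 0.8), a distance of √(2.2² + 1.4²) ≈ 2.6.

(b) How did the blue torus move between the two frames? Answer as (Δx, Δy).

(1.8, -0.2)

The blue torus was at about (2.0, 3.1) and moved to about (3.8, 2.9).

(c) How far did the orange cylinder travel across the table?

0.8

The orange cylinder moved from about (2.7, 1.2) to (1.9, 1.2), a distance of √(0.8² + 0.0²) ≈ 0.8.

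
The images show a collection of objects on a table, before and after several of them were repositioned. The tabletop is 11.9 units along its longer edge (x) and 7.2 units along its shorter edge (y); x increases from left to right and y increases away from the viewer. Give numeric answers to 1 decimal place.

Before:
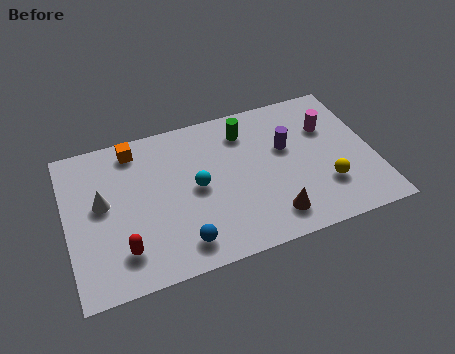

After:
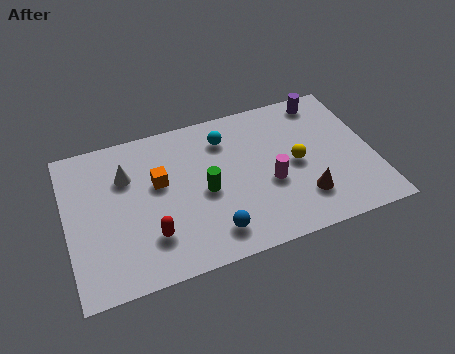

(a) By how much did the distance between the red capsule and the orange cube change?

-2.2

They were about 4.7 units apart before and 2.5 after — 2.2 units closer together.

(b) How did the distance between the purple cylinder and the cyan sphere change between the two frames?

+0.4

Before: roughly 3.7 units apart; after: 4.1. That's 0.4 units further apart.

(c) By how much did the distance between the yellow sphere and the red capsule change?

-1.9

The distance was about 7.9 in the first image and 6.0 in the second, so they moved 1.9 units closer together.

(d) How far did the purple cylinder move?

2.5

The purple cylinder moved from about (8.6, 4.4) to (10.3, 6.3), a distance of √(1.7² + 1.9²) ≈ 2.5.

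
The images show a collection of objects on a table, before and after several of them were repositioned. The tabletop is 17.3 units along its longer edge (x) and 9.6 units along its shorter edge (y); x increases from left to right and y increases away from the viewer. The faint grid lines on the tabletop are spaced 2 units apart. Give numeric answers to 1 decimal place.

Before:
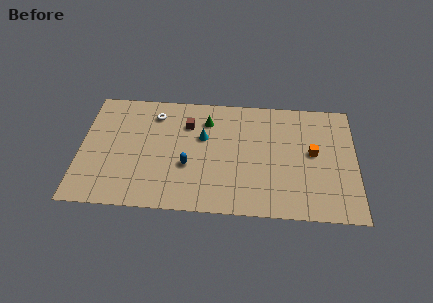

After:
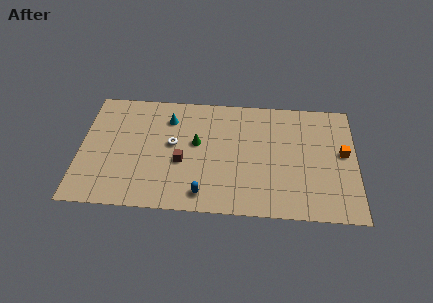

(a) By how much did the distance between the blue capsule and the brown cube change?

-0.5

They were about 3.4 units apart before and 2.9 after — 0.5 units closer together.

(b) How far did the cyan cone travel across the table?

2.6

From (7.7, 6.0) to (5.5, 7.4), the cyan cone covered √(2.2² + 1.4²) ≈ 2.6 units.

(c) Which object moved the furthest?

the brown cube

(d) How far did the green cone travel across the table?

2.0

From (7.9, 7.4) to (7.3, 5.5), the green cone covered √(0.6² + 1.9²) ≈ 2.0 units.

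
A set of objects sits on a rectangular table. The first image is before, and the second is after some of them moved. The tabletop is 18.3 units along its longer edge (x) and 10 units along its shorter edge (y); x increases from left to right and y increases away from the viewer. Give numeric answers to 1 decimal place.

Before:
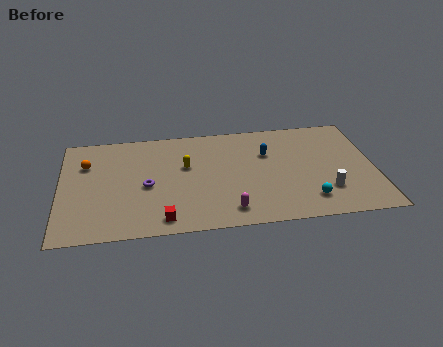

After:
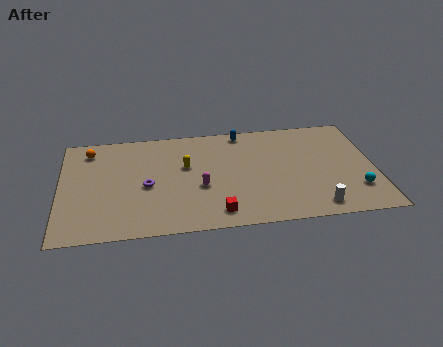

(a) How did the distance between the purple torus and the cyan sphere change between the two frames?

+2.6

The distance was about 9.6 in the first image and 12.2 in the second, so they moved 2.6 units further apart.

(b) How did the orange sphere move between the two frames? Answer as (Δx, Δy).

(0.2, 1.3)

The orange sphere started near (1.5, 7.0) and ended near (1.7, 8.3).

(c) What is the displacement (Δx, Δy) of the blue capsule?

(-1.4, 2.3)

From the two frames, the blue capsule sits at roughly (12.1, 6.7) before and (10.7, 9.0) after.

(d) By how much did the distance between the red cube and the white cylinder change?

-3.9

The distance was about 9.6 in the first image and 5.7 in the second, so they moved 3.9 units closer together.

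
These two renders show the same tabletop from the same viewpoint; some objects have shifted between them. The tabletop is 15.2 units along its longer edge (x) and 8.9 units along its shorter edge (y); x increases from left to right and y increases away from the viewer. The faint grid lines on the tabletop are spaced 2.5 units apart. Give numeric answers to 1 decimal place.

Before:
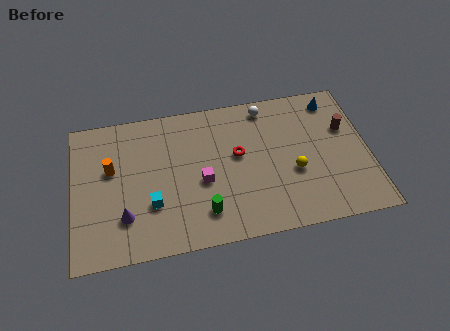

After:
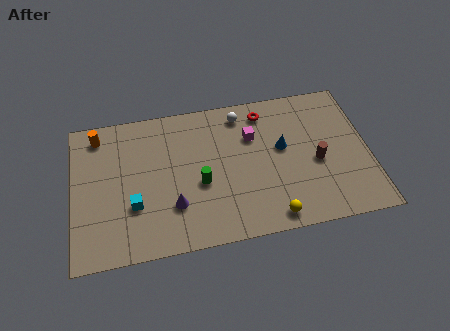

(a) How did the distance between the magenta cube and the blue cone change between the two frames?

-6.2

They were about 8.0 units apart before and 1.8 after — 6.2 units closer together.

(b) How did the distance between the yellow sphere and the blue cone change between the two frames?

-0.5

The distance was about 4.7 in the first image and 4.2 in the second, so they moved 0.5 units closer together.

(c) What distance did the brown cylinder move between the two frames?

2.4

The brown cylinder was near (14.1, 5.7) before and (12.5, 3.9) after, so it travelled √(1.6² + 1.8²) ≈ 2.4 units.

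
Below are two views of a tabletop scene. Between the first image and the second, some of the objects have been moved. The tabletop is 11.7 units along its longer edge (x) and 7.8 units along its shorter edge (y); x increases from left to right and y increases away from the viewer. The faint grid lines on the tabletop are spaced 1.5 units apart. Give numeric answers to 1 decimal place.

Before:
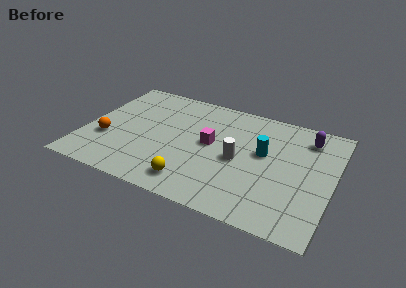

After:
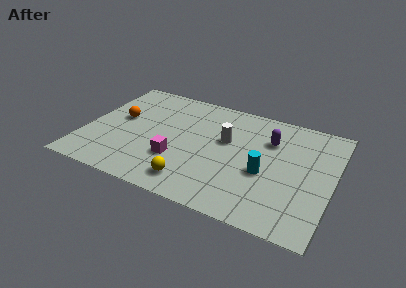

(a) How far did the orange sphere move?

1.7

The orange sphere was near (1.1, 2.7) before and (1.5, 4.4) after, so it travelled √(0.4² + 1.7²) ≈ 1.7 units.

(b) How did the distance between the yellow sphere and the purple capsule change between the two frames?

-1.7

Before: roughly 7.0 units apart; after: 5.3. That's 1.7 units closer together.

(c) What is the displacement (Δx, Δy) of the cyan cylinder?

(0.2, -1.3)

The cyan cylinder was at about (8.4, 4.5) and moved to about (8.6, 3.2).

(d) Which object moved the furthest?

the magenta cube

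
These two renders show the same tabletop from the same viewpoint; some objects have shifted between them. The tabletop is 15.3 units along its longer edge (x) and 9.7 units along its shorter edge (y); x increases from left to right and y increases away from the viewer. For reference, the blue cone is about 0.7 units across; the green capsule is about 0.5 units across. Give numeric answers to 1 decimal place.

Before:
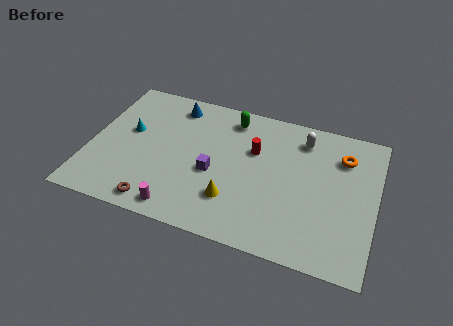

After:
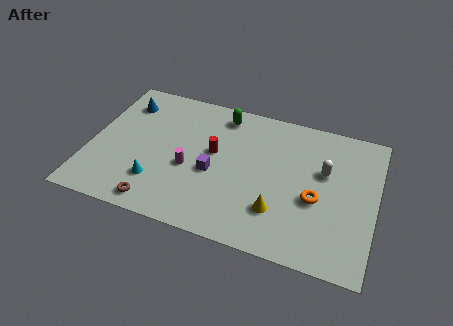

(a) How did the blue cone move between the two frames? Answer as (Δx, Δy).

(-2.7, -0.6)

The blue cone was at about (4.2, 8.2) and moved to about (1.5, 7.6).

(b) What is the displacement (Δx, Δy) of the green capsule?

(-0.5, 0.1)

The green capsule started near (7.3, 8.2) and ended near (6.8, 8.3).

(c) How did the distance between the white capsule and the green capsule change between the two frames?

+2.2

Before: roughly 3.9 units apart; after: 6.1. That's 2.2 units further apart.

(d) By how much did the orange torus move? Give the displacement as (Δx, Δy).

(-1.2, -3.3)

The orange torus started near (13.4, 7.3) and ended near (12.2, 4.0).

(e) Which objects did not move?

the brown torus and the purple cube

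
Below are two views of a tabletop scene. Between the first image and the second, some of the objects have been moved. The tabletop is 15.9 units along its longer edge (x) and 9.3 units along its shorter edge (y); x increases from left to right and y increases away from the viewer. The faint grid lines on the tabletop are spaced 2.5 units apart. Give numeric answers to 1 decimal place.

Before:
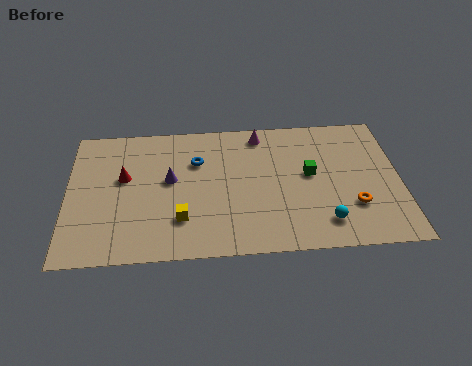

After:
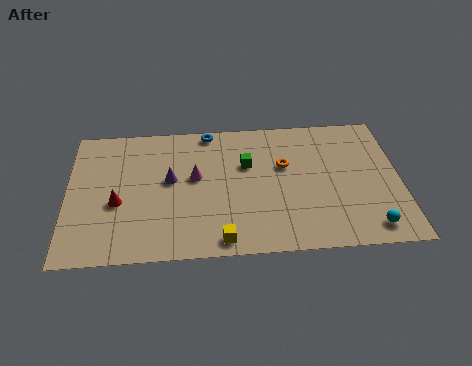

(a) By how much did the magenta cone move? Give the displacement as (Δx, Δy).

(-3.2, -2.8)

From the two frames, the magenta cone sits at roughly (9.3, 8.1) before and (6.1, 5.3) after.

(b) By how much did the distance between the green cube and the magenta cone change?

-1.2

The distance was about 3.8 in the first image and 2.6 in the second, so they moved 1.2 units closer together.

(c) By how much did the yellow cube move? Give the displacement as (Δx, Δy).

(1.9, -1.5)

From the two frames, the yellow cube sits at roughly (5.4, 2.5) before and (7.3, 1.0) after.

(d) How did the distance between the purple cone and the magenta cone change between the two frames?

-4.1

They were about 5.3 units apart before and 1.2 after — 4.1 units closer together.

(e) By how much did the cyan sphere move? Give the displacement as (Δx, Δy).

(2.1, -0.5)

The cyan sphere was at about (12.2, 1.8) and moved to about (14.3, 1.3).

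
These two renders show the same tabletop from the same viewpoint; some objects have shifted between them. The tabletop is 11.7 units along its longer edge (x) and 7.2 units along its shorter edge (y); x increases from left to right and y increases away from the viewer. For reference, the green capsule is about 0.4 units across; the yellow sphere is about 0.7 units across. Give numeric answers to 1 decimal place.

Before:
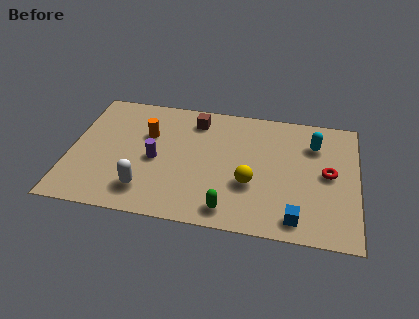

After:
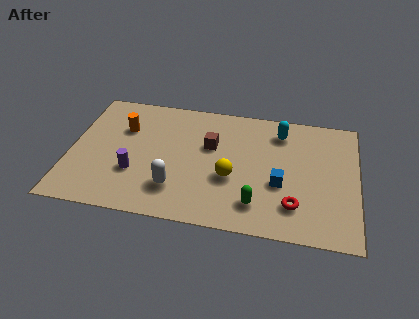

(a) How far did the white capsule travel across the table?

1.2

From (3.2, 1.5) to (4.4, 1.8), the white capsule covered √(1.2² + 0.3²) ≈ 1.2 units.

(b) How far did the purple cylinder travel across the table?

1.2

The purple cylinder was near (3.5, 3.3) before and (2.7, 2.4) after, so it travelled √(0.8² + 0.9²) ≈ 1.2 units.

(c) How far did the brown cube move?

1.6

From (5.0, 5.9) to (5.7, 4.5), the brown cube covered √(0.7² + 1.4²) ≈ 1.6 units.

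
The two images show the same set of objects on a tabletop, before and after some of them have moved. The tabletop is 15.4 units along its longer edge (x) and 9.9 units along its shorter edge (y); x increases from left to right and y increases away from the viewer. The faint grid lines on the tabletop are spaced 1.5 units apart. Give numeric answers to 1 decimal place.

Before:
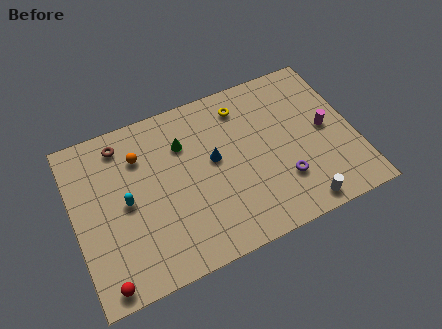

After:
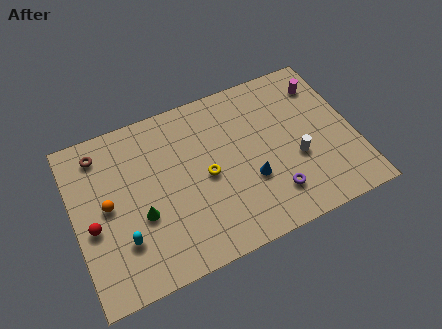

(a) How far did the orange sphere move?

3.0

From (3.8, 7.3) to (1.8, 5.1), the orange sphere covered √(2.0² + 2.2²) ≈ 3.0 units.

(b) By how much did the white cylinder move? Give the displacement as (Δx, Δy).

(0.2, 2.8)

From the two frames, the white cylinder sits at roughly (11.9, 1.0) before and (12.1, 3.8) after.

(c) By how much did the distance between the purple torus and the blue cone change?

-2.7

Before: roughly 4.4 units apart; after: 1.7. That's 2.7 units closer together.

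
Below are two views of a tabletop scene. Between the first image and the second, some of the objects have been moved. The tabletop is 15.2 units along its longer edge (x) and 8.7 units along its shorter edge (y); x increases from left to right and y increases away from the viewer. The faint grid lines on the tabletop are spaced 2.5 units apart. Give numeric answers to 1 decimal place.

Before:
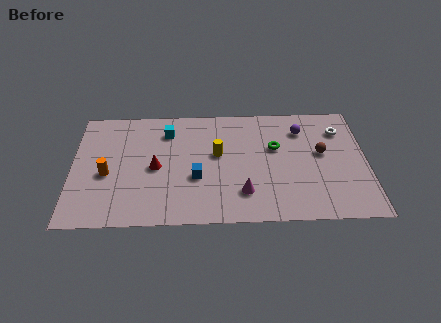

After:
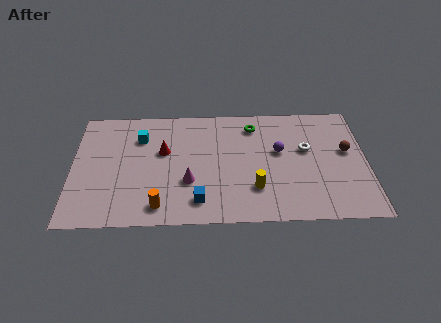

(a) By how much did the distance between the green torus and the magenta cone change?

+1.6

They were about 3.7 units apart before and 5.3 after — 1.6 units further apart.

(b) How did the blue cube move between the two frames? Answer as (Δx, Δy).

(0.1, -1.7)

The blue cube was at about (6.4, 3.3) and moved to about (6.5, 1.6).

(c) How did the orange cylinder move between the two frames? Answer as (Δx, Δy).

(2.7, -2.4)

From the two frames, the orange cylinder sits at roughly (1.8, 3.7) before and (4.5, 1.3) after.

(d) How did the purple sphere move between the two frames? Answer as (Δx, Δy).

(-1.2, -1.6)

The purple sphere started near (11.9, 6.7) and ended near (10.7, 5.1).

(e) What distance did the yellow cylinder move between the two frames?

3.2

From (7.5, 5.0) to (9.4, 2.4), the yellow cylinder covered √(1.9² + 2.6²) ≈ 3.2 units.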